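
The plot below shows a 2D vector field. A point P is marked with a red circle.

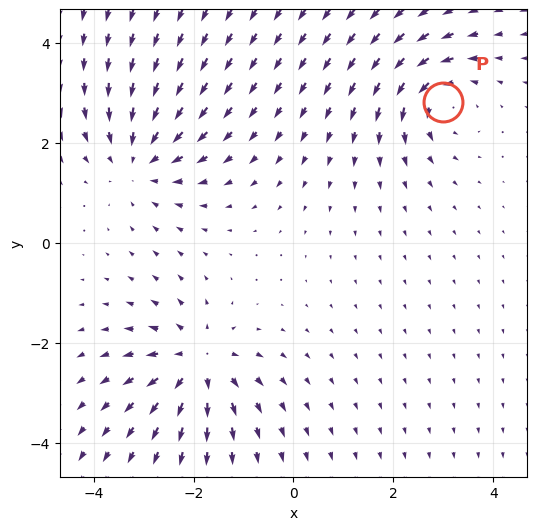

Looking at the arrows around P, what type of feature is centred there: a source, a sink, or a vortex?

At P (3.0, 2.8) the arrows circulate counterclockwise. Divergence ≈0, curl about +4 — near-zero divergence with nonzero curl is a vortex.

vortex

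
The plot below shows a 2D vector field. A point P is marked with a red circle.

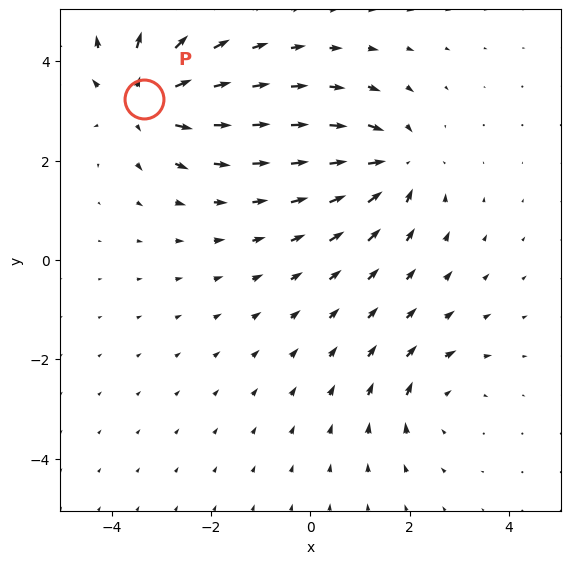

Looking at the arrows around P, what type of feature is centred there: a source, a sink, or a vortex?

source

At P (-3.4, 3.2) the arrows spread outward. Divergence about +5, curl ≈0 — positive divergence with near-zero curl is a source.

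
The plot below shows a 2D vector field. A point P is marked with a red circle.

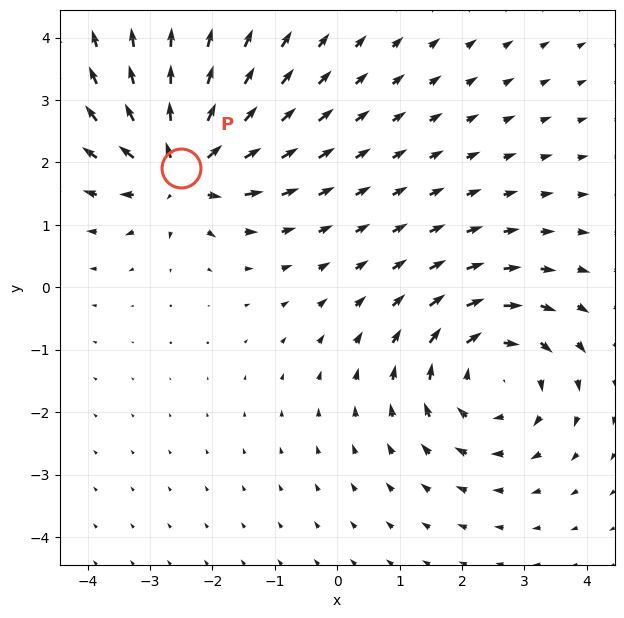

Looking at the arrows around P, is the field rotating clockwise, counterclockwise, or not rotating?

not rotating

Near P at (-2.5, 1.9) the arrows show no circulation. The curl there is ≈0.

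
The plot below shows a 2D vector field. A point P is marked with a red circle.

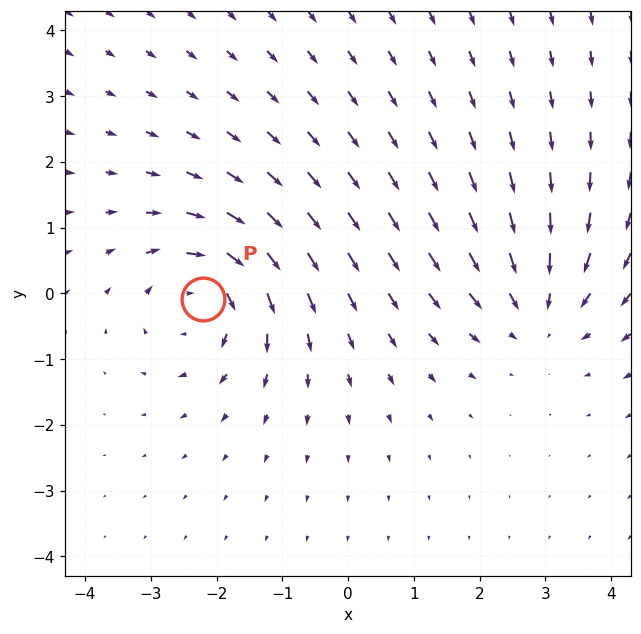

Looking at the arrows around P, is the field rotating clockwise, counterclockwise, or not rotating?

Near P at (-2.2, -0.1) the arrows circulate clockwise. The curl (z-component) there is about -4; negative curl means clockwise rotation.

clockwise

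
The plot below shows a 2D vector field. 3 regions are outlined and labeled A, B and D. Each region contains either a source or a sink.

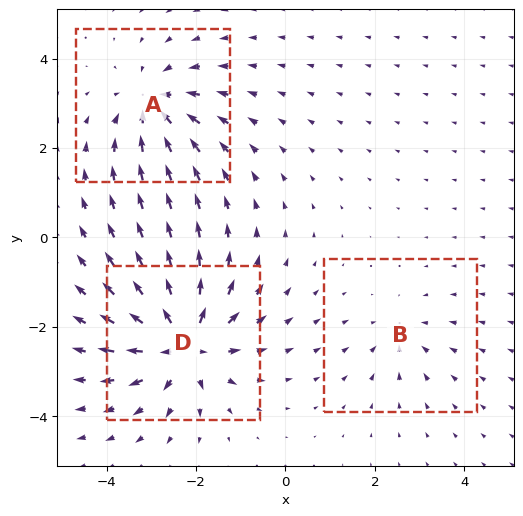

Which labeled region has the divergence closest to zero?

Divergence at each region's feature centre — A: about -4, B: about -2, D: about +5. Region B is closest to zero.

B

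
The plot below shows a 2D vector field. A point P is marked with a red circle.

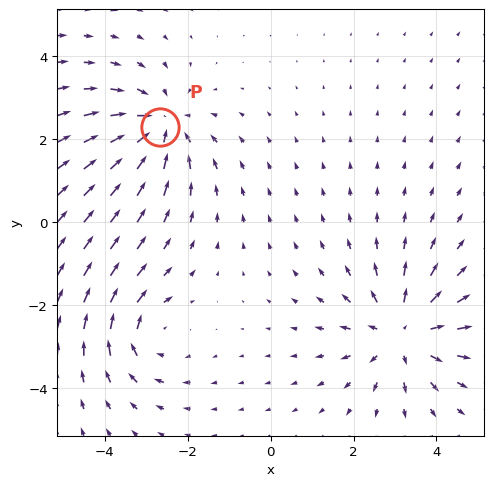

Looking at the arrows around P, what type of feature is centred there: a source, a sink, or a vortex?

sink

At P (-2.7, 2.3) the arrows converge inward. Divergence about -4, curl ≈0 — negative divergence with near-zero curl is a sink.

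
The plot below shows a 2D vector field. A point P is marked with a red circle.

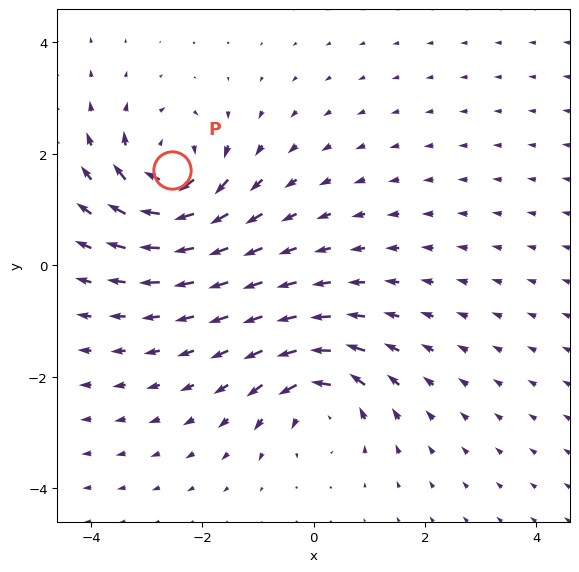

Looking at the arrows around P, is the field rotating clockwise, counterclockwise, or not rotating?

clockwise

Near P at (-2.5, 1.7) the arrows circulate clockwise. The curl (z-component) there is about -7; negative curl means clockwise rotation.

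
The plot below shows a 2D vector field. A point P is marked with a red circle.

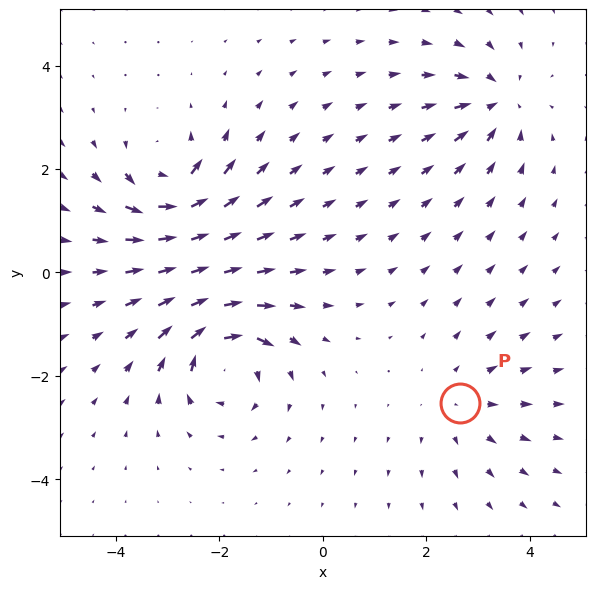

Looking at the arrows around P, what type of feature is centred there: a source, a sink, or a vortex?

source

At P (2.7, -2.5) the arrows spread outward. Divergence about +2, curl ≈0 — positive divergence with near-zero curl is a source.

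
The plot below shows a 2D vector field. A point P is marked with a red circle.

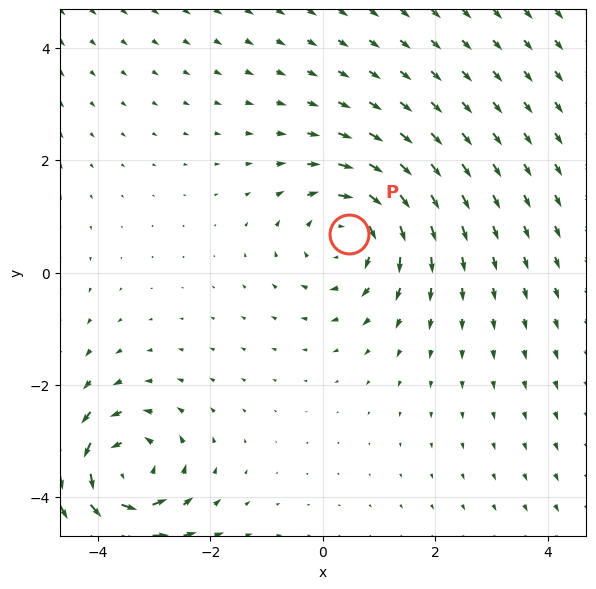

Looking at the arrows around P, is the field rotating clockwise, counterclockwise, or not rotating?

Near P at (0.5, 0.7) the arrows circulate clockwise. The curl (z-component) there is about -3; negative curl means clockwise rotation.

clockwise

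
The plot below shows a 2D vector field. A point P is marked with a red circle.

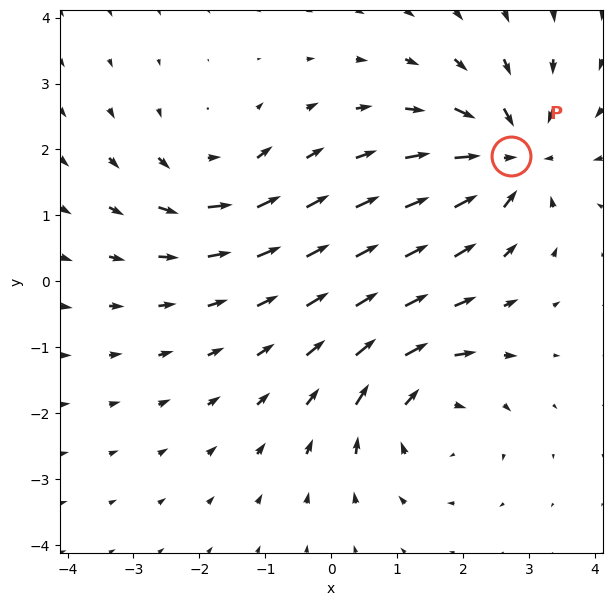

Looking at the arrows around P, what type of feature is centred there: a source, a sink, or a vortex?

sink

At P (2.7, 1.9) the arrows converge inward. Divergence about -6, curl ≈0 — negative divergence with near-zero curl is a sink.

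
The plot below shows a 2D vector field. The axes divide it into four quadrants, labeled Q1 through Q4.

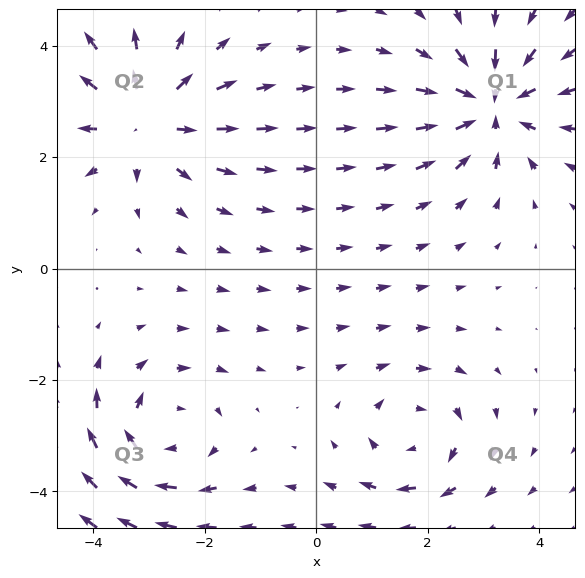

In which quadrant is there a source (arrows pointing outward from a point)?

The source sits at approximately (-3.1, 2.7), which lies in quadrant Q2. The divergence there is about +5, positive as expected for a source.

Q2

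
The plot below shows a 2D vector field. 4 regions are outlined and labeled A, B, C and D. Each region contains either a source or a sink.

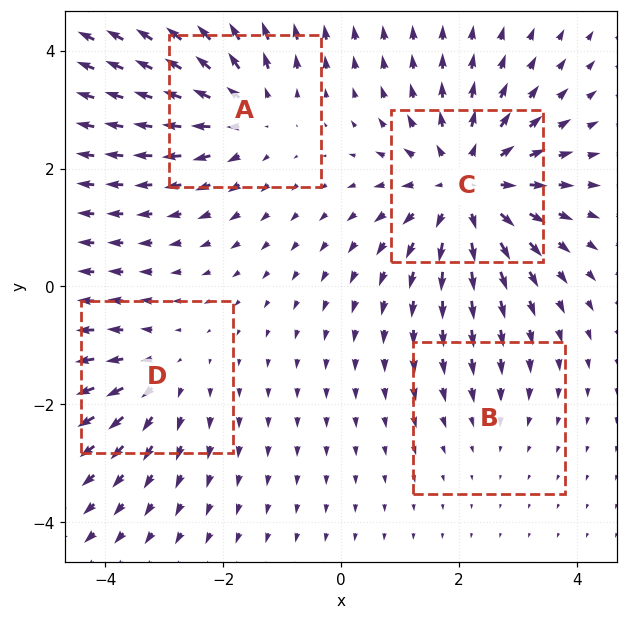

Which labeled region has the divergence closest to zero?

B

Divergence at each region's feature centre — A: about +4, B: about -2, C: about +6, D: about +3. Region B is closest to zero.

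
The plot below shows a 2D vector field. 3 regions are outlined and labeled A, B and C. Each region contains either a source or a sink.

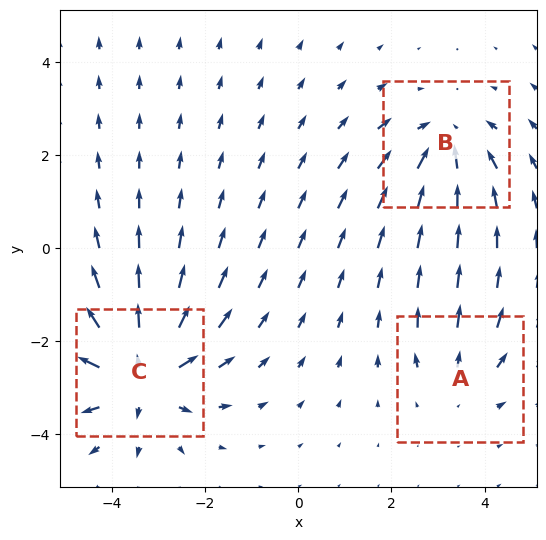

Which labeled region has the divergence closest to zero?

Divergence at each region's feature centre — A: about +2, B: about -3, C: about +4. Region A is closest to zero.

A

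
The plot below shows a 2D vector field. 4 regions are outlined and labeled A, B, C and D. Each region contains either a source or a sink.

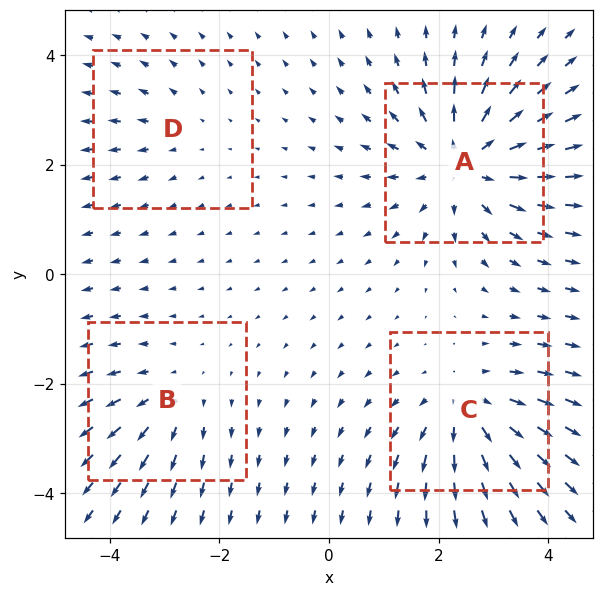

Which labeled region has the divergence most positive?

A

Divergence at each region's feature centre — A: about +6, B: about +3, C: about +5, D: about +2. Region A is most positive.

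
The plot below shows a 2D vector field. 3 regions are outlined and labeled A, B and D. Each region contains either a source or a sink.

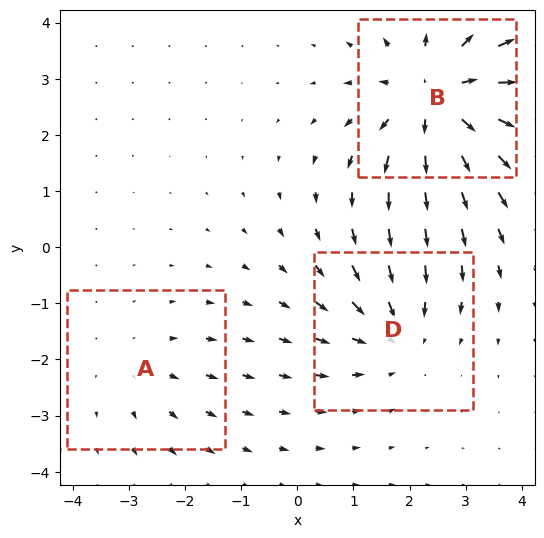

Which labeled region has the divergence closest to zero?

Divergence at each region's feature centre — A: about +2, B: about +5, D: about -3. Region A is closest to zero.

A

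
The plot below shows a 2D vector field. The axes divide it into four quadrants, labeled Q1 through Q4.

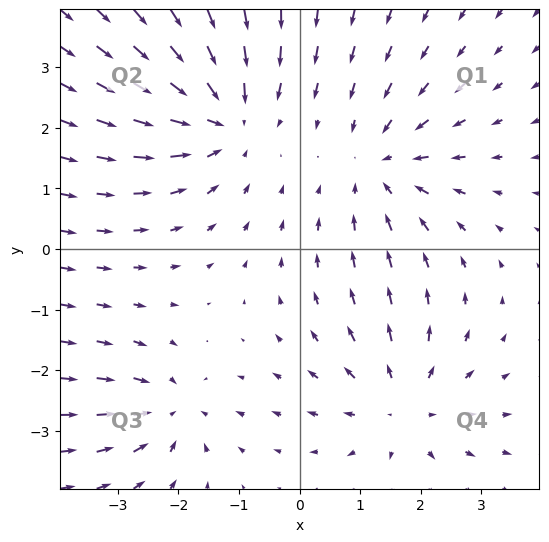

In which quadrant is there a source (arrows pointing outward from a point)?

The source sits at approximately (1.7, -2.6), which lies in quadrant Q4. The divergence there is about +3, positive as expected for a source.

Q4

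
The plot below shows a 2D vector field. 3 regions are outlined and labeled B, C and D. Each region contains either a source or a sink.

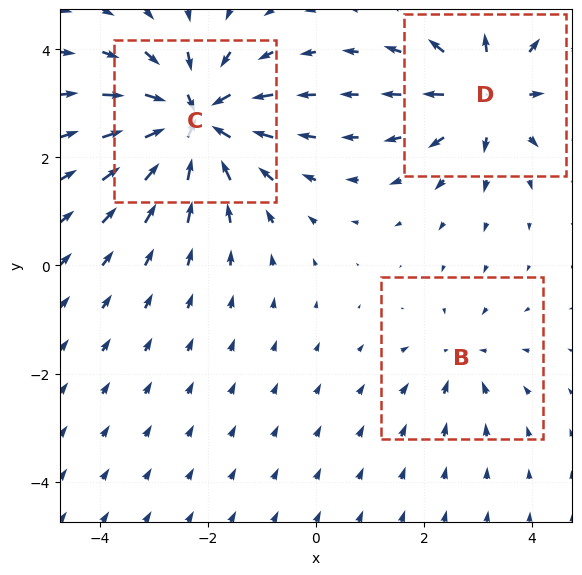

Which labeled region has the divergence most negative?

C

Divergence at each region's feature centre — B: about -2, C: about -6, D: about +4. Region C is most negative.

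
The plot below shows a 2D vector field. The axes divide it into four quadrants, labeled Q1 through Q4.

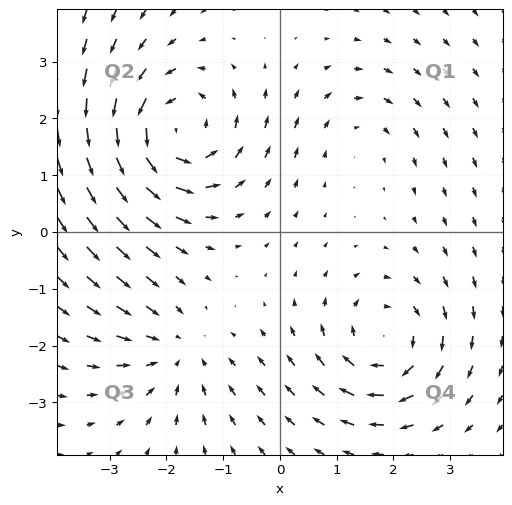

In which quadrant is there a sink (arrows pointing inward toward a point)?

Q3

The sink sits at approximately (-1.8, -2.1), which lies in quadrant Q3. The divergence there is about -3, negative as expected for a sink.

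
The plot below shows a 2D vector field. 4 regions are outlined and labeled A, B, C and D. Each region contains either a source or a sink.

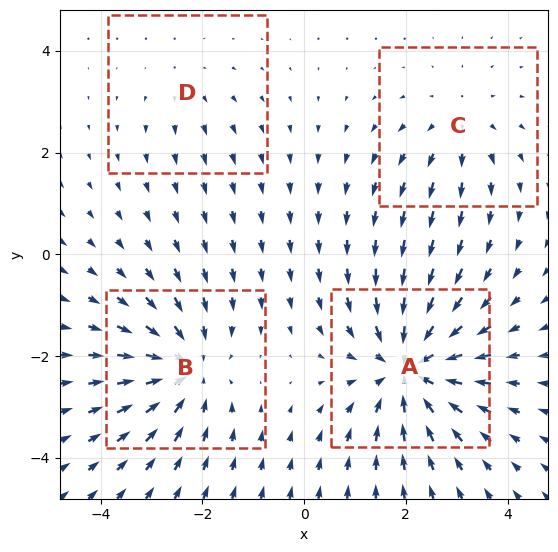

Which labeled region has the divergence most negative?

Divergence at each region's feature centre — A: about -6, B: about -5, C: about +3, D: about +2. Region A is most negative.

A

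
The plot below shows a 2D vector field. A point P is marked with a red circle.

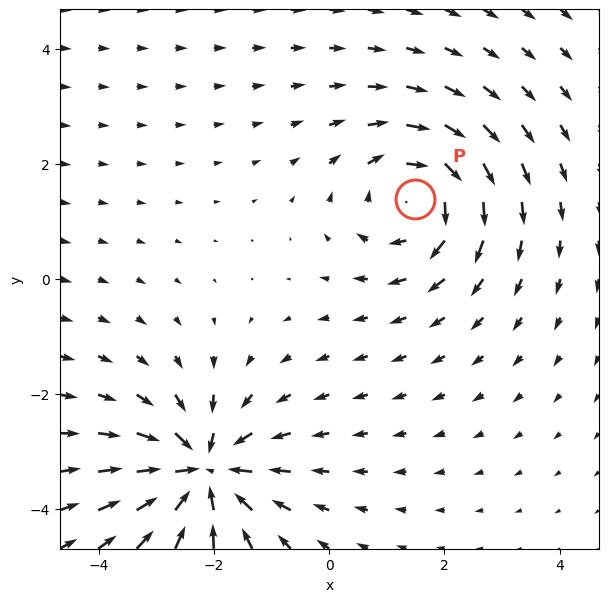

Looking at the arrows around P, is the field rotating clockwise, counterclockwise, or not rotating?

clockwise

Near P at (1.5, 1.4) the arrows circulate clockwise. The curl (z-component) there is about -3; negative curl means clockwise rotation.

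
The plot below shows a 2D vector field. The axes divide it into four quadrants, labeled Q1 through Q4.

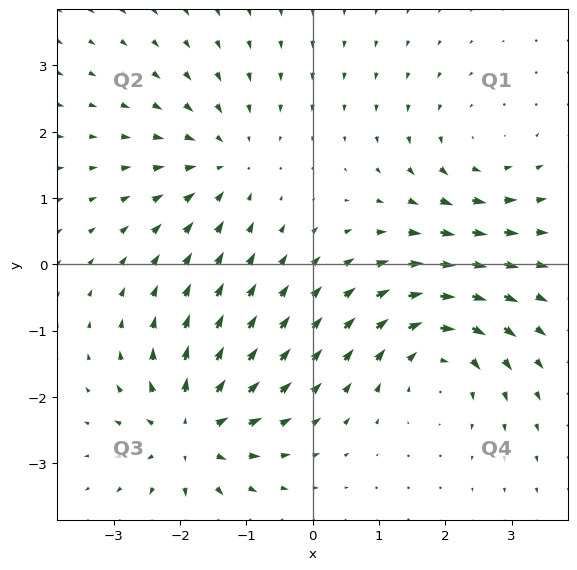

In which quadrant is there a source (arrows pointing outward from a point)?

The source sits at approximately (-1.8, -2.5), which lies in quadrant Q3. The divergence there is about +7, positive as expected for a source.

Q3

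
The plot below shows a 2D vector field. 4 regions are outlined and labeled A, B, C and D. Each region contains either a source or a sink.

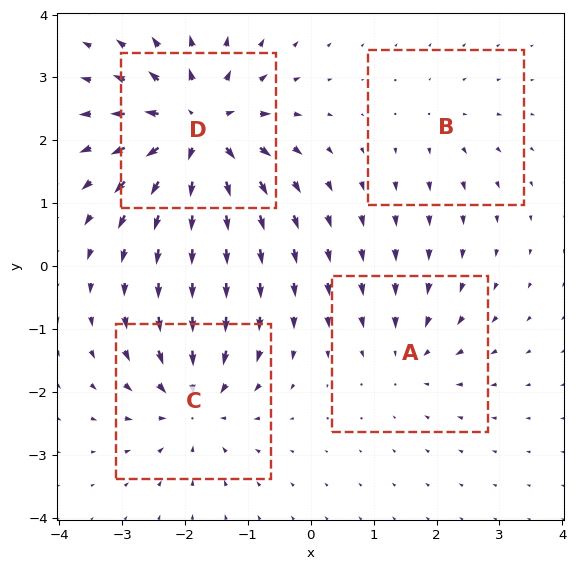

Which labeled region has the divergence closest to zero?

Divergence at each region's feature centre — A: about -4, B: about +2, C: about -5, D: about +8. Region B is closest to zero.

B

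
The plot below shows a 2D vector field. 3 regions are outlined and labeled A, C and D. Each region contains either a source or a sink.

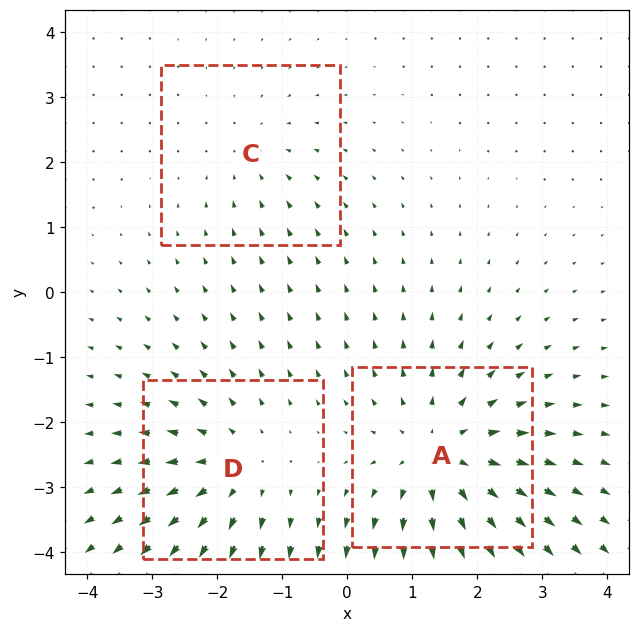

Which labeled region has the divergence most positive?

A

Divergence at each region's feature centre — A: about +4, C: about -2, D: about +3. Region A is most positive.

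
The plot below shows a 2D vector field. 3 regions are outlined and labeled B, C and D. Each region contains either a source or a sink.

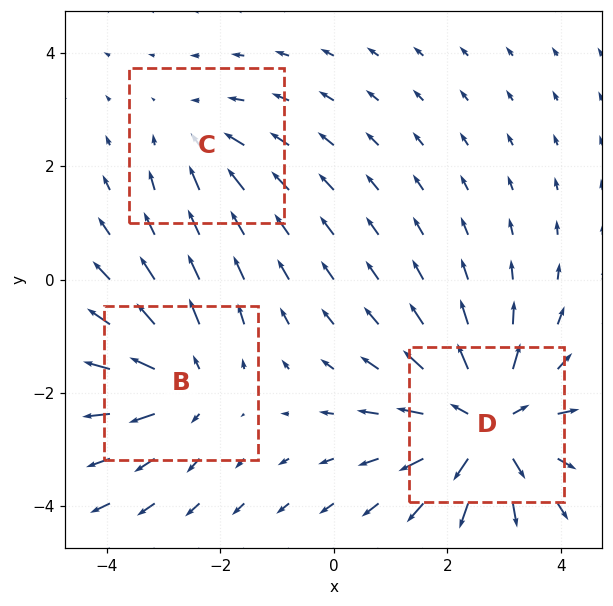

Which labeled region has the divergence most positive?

Divergence at each region's feature centre — B: about +3, C: about -2, D: about +5. Region D is most positive.

D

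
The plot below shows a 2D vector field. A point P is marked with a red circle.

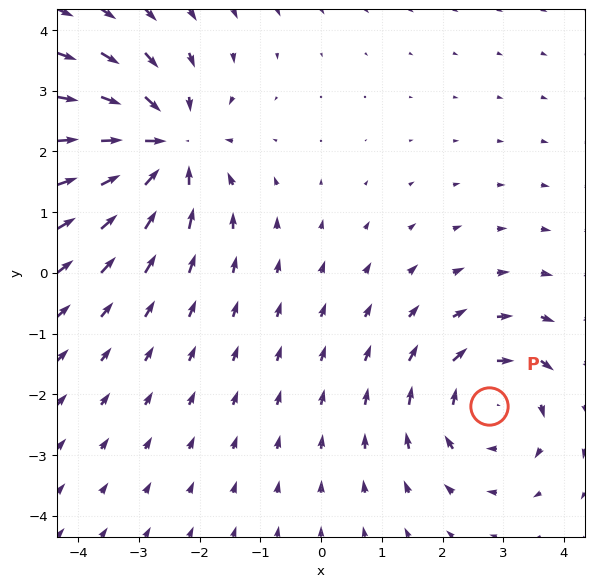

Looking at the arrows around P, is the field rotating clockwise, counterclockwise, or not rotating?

clockwise

Near P at (2.8, -2.2) the arrows circulate clockwise. The curl (z-component) there is about -4; negative curl means clockwise rotation.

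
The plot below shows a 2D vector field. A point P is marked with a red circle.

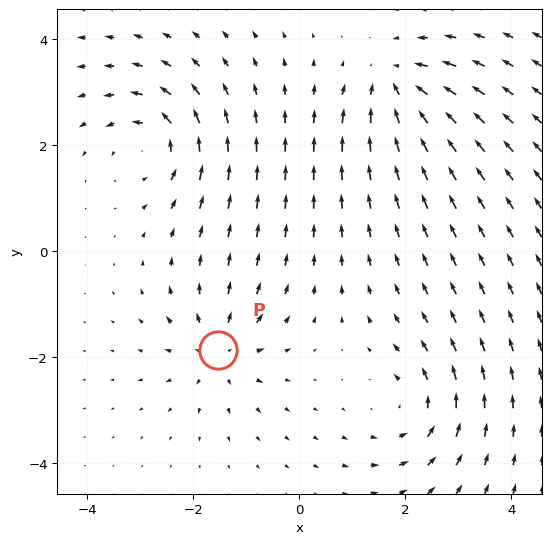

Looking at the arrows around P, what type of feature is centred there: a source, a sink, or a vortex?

At P (-1.5, -1.9) the arrows spread outward. Divergence about +5, curl ≈0 — positive divergence with near-zero curl is a source.

source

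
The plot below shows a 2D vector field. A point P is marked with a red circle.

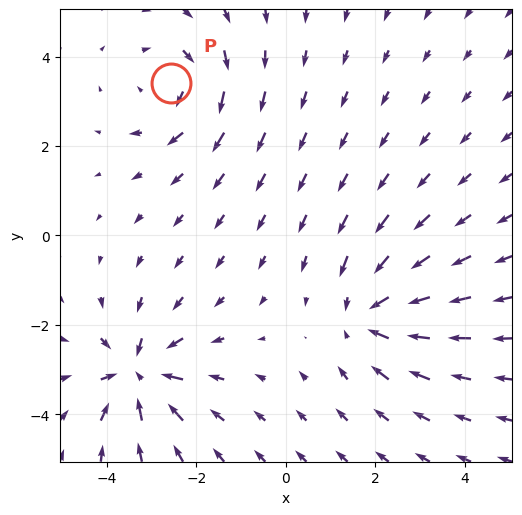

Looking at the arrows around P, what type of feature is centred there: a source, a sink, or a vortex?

At P (-2.6, 3.4) the arrows circulate clockwise. Divergence ≈0, curl about -4 — near-zero divergence with nonzero curl is a vortex.

vortex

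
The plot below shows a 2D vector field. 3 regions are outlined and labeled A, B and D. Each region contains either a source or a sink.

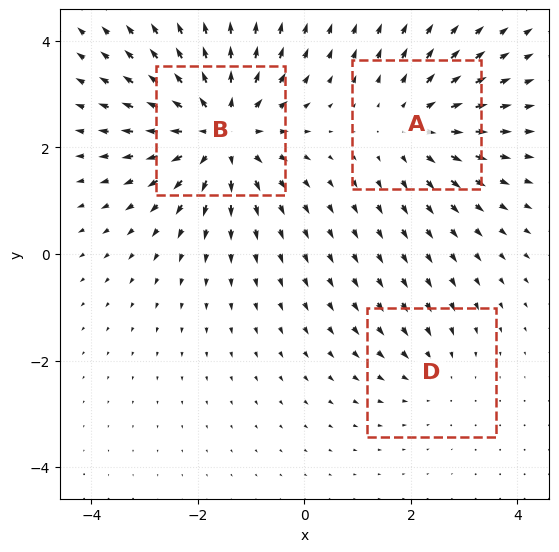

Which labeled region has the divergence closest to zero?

D

Divergence at each region's feature centre — A: about +3, B: about +5, D: about -2. Region D is closest to zero.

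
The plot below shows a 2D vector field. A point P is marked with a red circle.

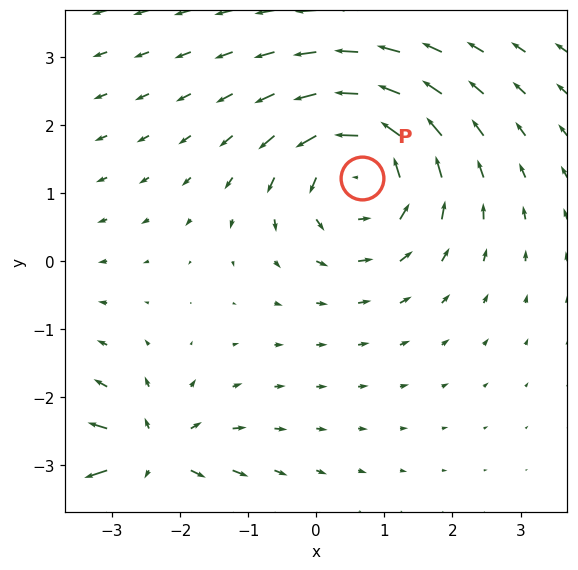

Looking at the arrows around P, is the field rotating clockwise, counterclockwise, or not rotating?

Near P at (0.7, 1.2) the arrows circulate counterclockwise. The curl (z-component) there is about +3; positive curl means counterclockwise rotation.

counterclockwise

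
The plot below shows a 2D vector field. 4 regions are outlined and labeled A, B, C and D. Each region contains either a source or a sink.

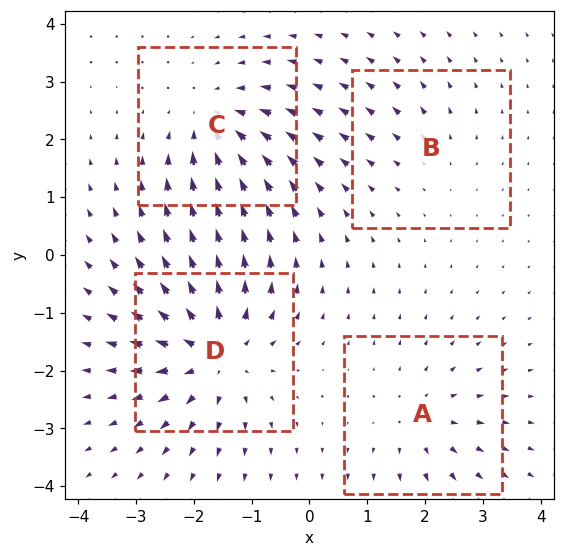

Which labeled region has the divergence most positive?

D

Divergence at each region's feature centre — A: about +3, B: about +2, C: about -5, D: about +7. Region D is most positive.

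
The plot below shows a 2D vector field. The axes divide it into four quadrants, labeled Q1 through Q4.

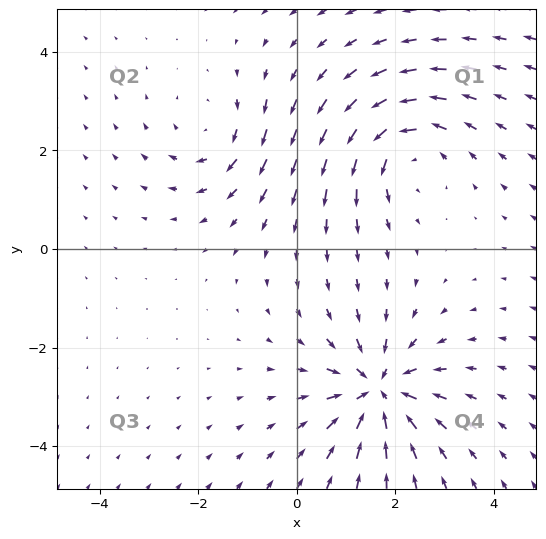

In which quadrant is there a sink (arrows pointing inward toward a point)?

Q4

The sink sits at approximately (1.6, -2.9), which lies in quadrant Q4. The divergence there is about -6, negative as expected for a sink.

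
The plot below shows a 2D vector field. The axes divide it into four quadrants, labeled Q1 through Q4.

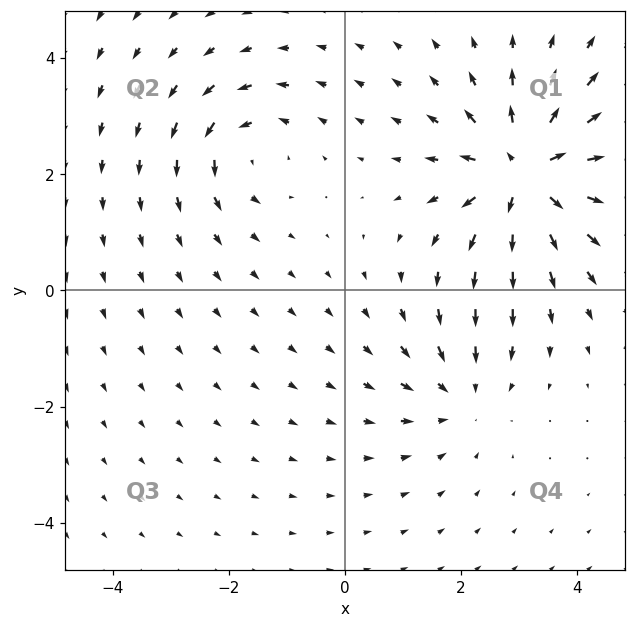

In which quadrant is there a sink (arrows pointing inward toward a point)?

Q4

The sink sits at approximately (2.0, -1.8), which lies in quadrant Q4. The divergence there is about -2, negative as expected for a sink.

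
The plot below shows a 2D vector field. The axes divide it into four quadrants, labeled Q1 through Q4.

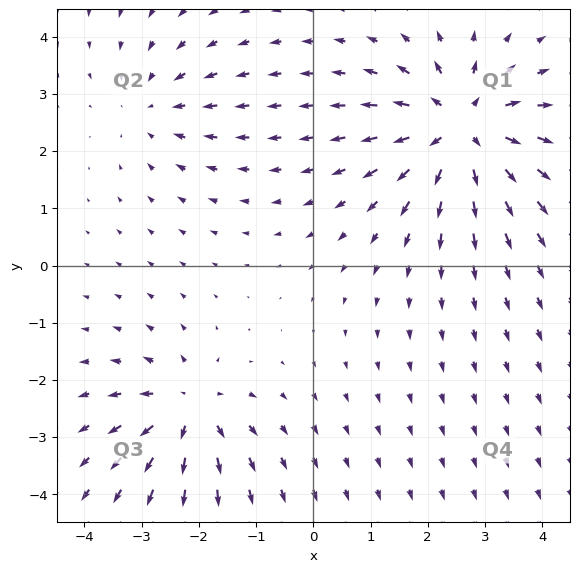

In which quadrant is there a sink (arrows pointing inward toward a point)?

Q2

The sink sits at approximately (-2.8, 2.8), which lies in quadrant Q2. The divergence there is about -2, negative as expected for a sink.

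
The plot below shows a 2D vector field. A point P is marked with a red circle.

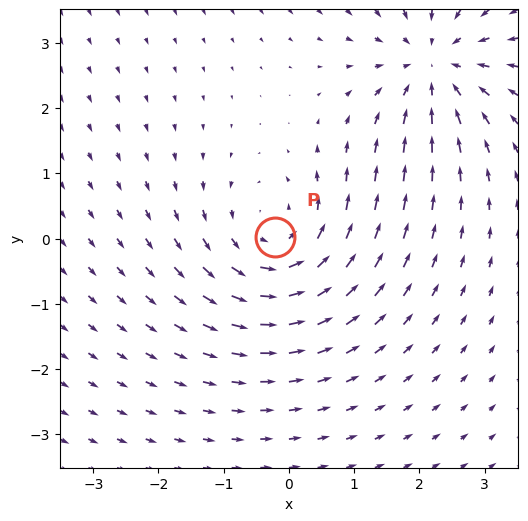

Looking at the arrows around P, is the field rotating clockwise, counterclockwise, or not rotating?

counterclockwise

Near P at (-0.2, 0.0) the arrows circulate counterclockwise. The curl (z-component) there is about +4; positive curl means counterclockwise rotation.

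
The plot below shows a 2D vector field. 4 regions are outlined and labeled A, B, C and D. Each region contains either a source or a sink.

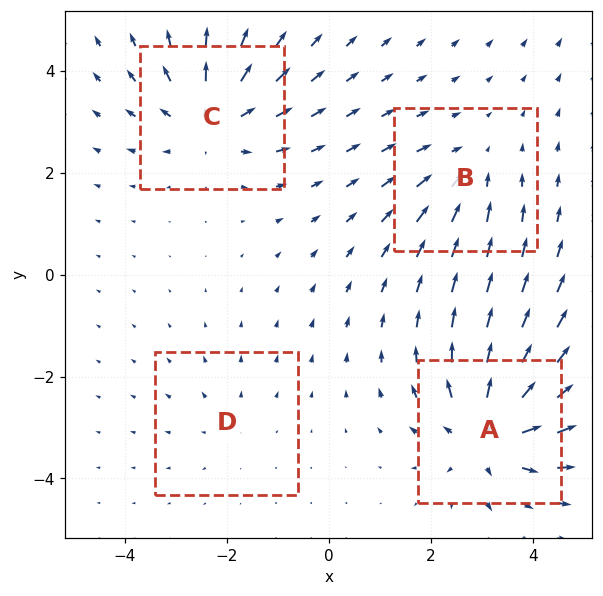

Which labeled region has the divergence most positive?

A

Divergence at each region's feature centre — A: about +7, B: about -3, C: about +5, D: about +2. Region A is most positive.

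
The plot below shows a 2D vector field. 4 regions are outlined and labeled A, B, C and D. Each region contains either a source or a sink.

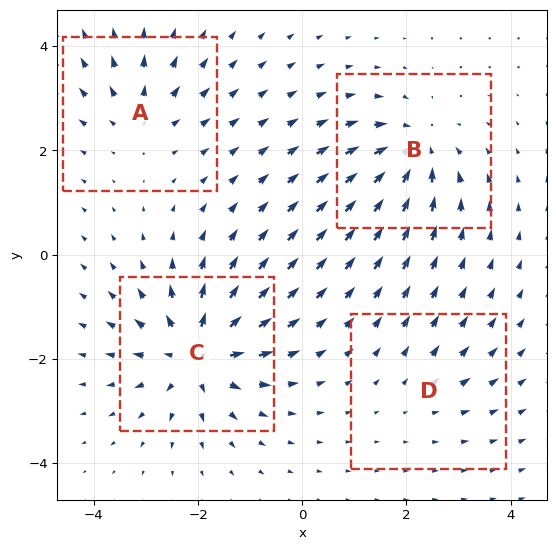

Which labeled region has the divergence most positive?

C

Divergence at each region's feature centre — A: about +4, B: about -6, C: about +8, D: about +2. Region C is most positive.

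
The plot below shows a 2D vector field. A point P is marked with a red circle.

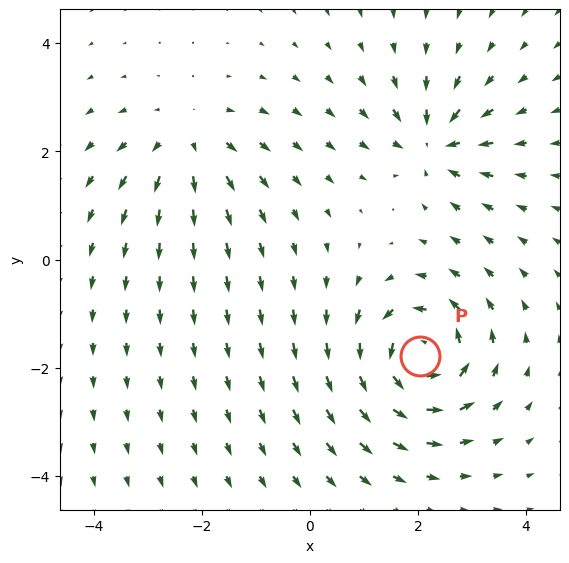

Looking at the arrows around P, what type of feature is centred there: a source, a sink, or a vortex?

At P (2.0, -1.8) the arrows circulate counterclockwise. Divergence ≈0, curl about +6 — near-zero divergence with nonzero curl is a vortex.

vortex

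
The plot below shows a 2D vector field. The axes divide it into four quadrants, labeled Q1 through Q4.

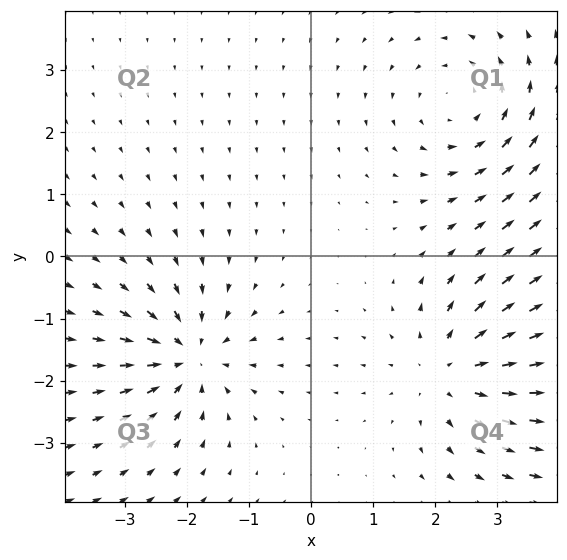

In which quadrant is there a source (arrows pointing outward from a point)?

The source sits at approximately (2.3, -1.8), which lies in quadrant Q4. The divergence there is about +4, positive as expected for a source.

Q4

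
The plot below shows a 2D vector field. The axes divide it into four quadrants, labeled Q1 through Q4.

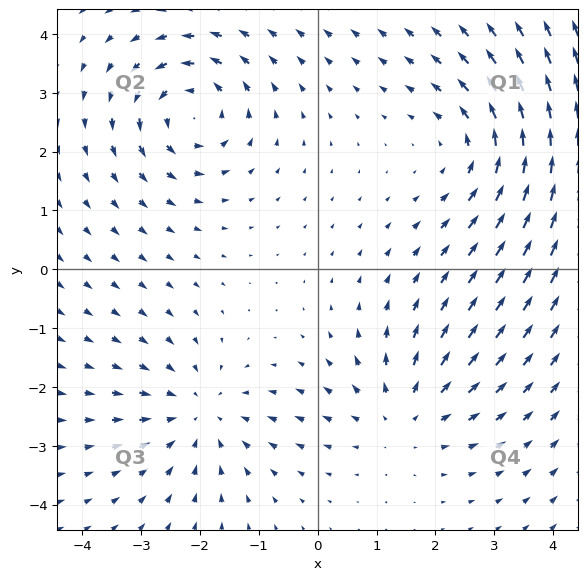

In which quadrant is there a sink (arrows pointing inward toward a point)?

The sink sits at approximately (-2.0, -2.5), which lies in quadrant Q3. The divergence there is about -4, negative as expected for a sink.

Q3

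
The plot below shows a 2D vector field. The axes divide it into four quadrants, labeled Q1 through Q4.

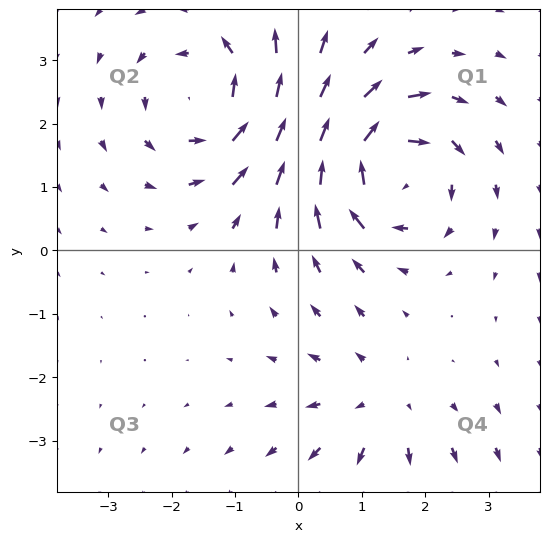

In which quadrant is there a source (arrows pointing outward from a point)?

Q4

The source sits at approximately (1.3, -2.4), which lies in quadrant Q4. The divergence there is about +2, positive as expected for a source.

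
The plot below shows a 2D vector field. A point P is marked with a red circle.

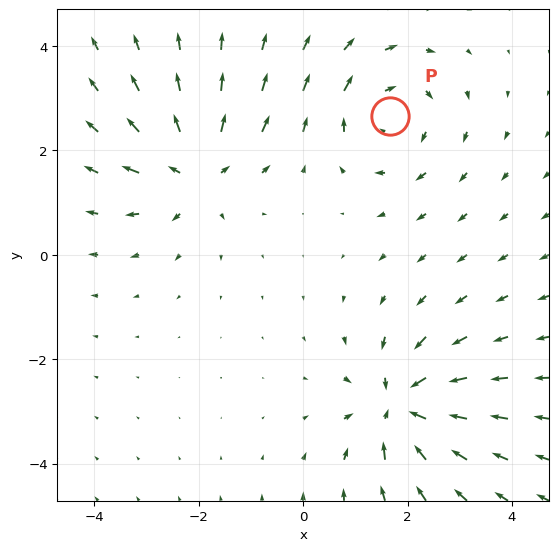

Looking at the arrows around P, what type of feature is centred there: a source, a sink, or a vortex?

At P (1.7, 2.7) the arrows circulate clockwise. Divergence ≈0, curl about -4 — near-zero divergence with nonzero curl is a vortex.

vortex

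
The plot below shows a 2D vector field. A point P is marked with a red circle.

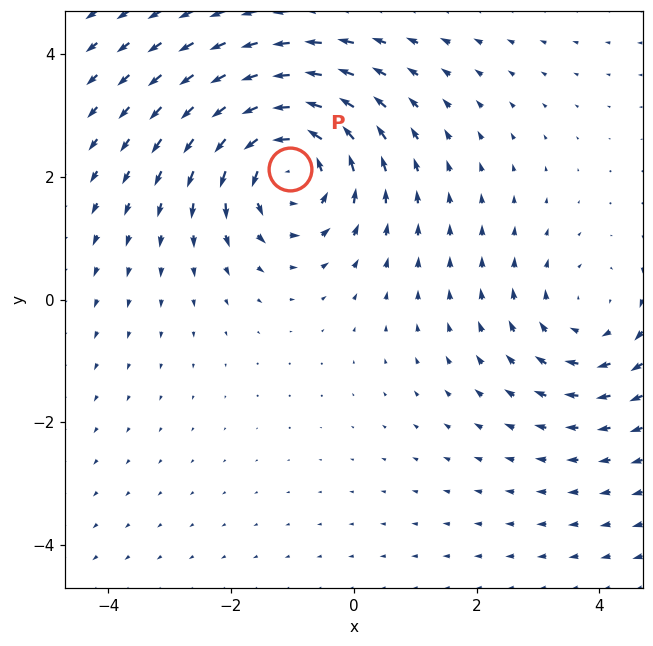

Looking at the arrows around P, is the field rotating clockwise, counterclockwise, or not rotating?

counterclockwise

Near P at (-1.0, 2.1) the arrows circulate counterclockwise. The curl (z-component) there is about +5; positive curl means counterclockwise rotation.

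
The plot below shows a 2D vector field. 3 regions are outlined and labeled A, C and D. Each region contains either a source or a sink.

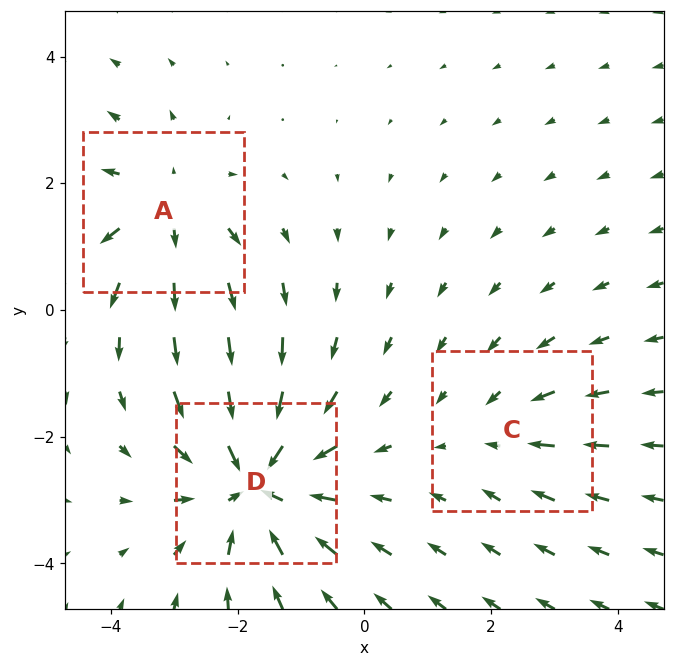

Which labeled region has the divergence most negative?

Divergence at each region's feature centre — A: about +3, C: about -2, D: about -5. Region D is most negative.

D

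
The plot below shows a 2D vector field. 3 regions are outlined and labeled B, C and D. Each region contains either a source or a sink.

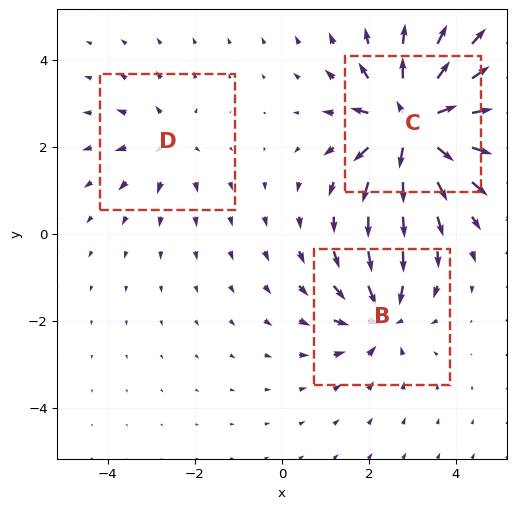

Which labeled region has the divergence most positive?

C

Divergence at each region's feature centre — B: about -4, C: about +6, D: about +2. Region C is most positive.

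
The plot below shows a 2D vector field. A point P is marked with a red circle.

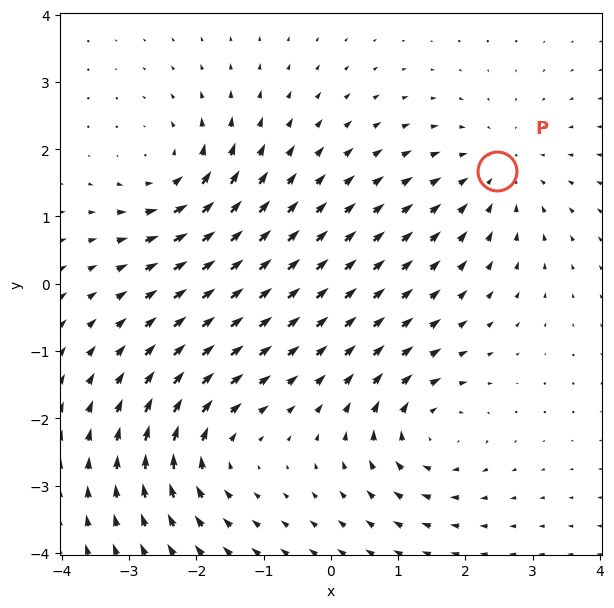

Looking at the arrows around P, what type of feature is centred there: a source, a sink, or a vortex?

At P (2.5, 1.7) the arrows converge inward. Divergence about -3, curl ≈0 — negative divergence with near-zero curl is a sink.

sink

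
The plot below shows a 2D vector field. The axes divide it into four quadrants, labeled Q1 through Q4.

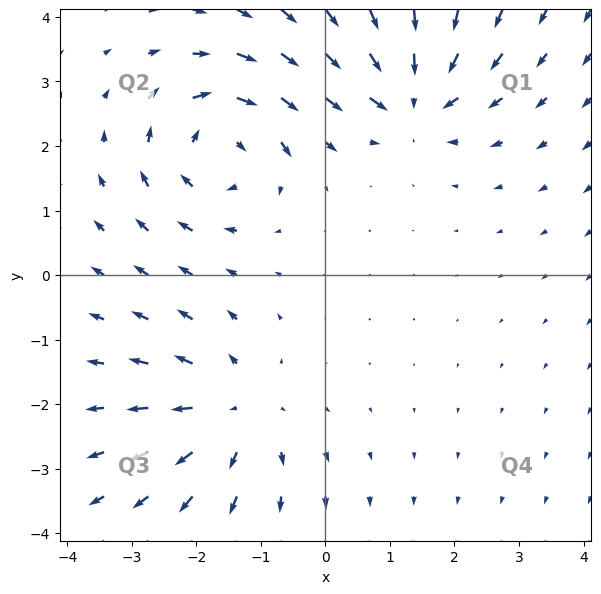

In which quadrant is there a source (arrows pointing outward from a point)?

Q3

The source sits at approximately (-1.4, -2.1), which lies in quadrant Q3. The divergence there is about +3, positive as expected for a source.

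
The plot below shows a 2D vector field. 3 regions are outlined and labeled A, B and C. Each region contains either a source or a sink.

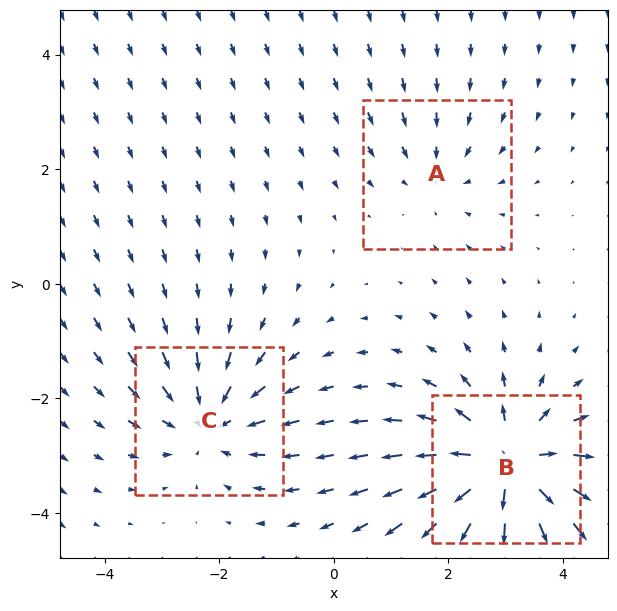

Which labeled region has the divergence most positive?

B

Divergence at each region's feature centre — A: about -2, B: about +5, C: about -3. Region B is most positive.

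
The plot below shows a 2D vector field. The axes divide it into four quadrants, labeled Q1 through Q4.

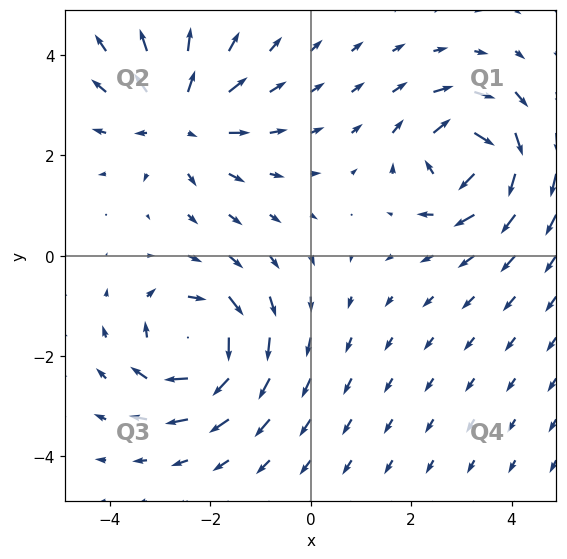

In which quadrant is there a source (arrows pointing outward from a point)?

Q2

The source sits at approximately (-2.6, 2.7), which lies in quadrant Q2. The divergence there is about +3, positive as expected for a source.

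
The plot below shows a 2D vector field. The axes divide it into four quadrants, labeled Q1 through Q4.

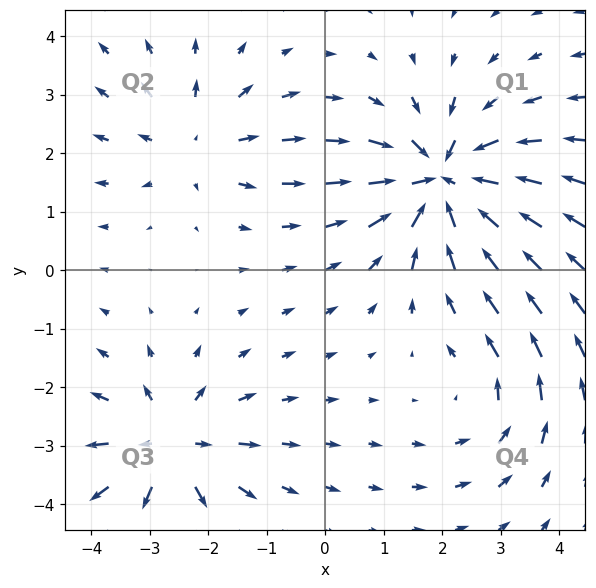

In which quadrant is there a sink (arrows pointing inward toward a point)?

The sink sits at approximately (2.0, 1.5), which lies in quadrant Q1. The divergence there is about -5, negative as expected for a sink.

Q1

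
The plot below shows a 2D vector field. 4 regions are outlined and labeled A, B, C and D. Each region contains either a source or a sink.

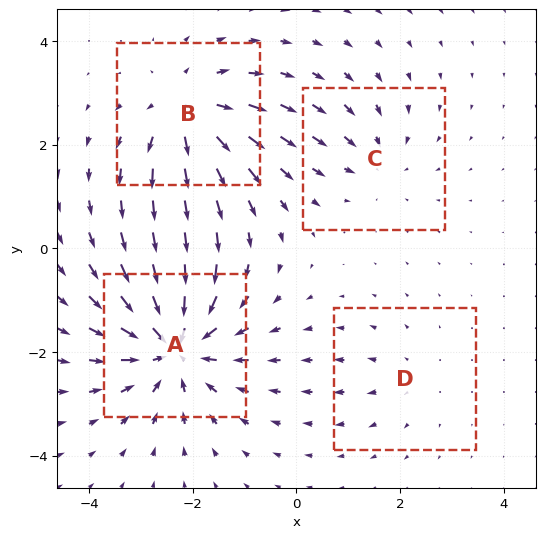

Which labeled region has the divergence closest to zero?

D

Divergence at each region's feature centre — A: about -7, B: about +5, C: about -3, D: about +2. Region D is closest to zero.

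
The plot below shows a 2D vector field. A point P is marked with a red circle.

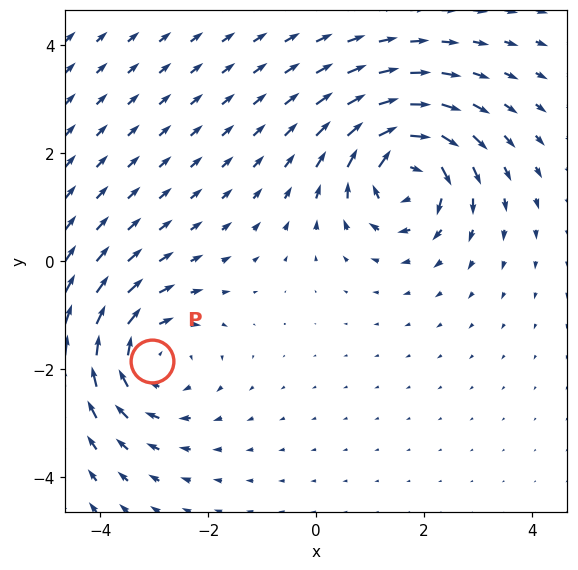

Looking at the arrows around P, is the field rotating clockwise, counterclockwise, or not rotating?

clockwise

Near P at (-3.0, -1.8) the arrows circulate clockwise. The curl (z-component) there is about -4; negative curl means clockwise rotation.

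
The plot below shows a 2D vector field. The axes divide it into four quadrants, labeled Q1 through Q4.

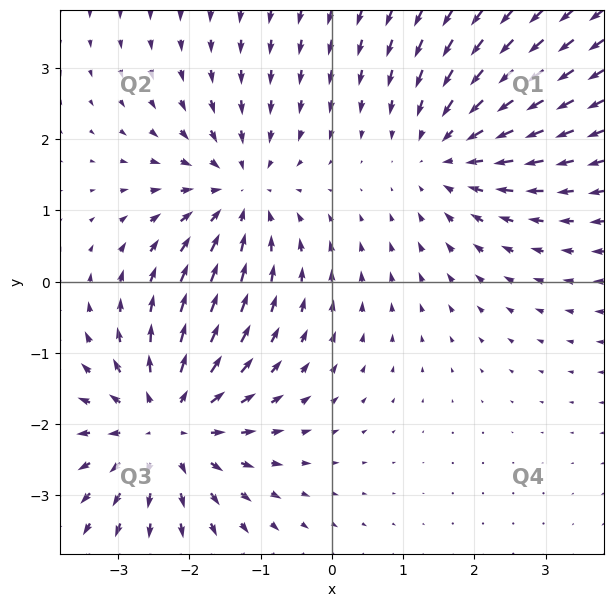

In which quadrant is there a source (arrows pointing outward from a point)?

Q3

The source sits at approximately (-2.3, -2.0), which lies in quadrant Q3. The divergence there is about +4, positive as expected for a source.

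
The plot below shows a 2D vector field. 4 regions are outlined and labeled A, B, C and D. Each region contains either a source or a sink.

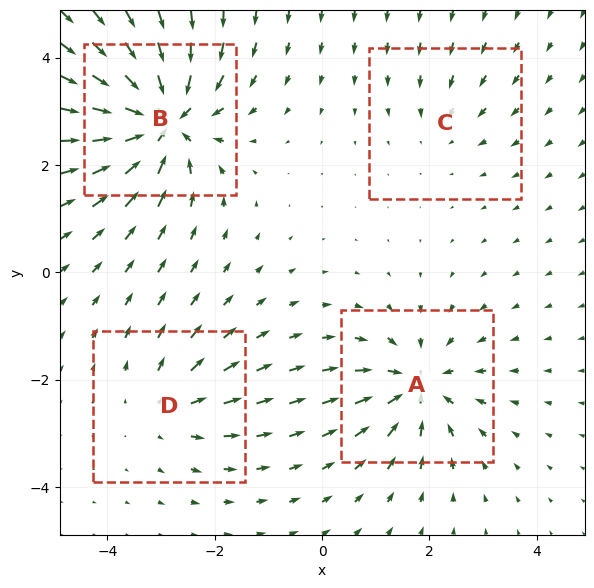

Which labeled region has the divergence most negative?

B

Divergence at each region's feature centre — A: about -5, B: about -8, C: about -2, D: about +3. Region B is most negative.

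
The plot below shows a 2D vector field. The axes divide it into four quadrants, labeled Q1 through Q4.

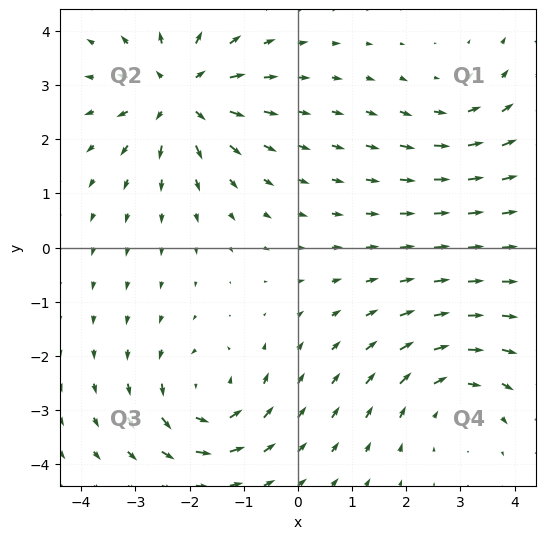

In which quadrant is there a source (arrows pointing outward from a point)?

Q2

The source sits at approximately (-2.2, 2.8), which lies in quadrant Q2. The divergence there is about +5, positive as expected for a source.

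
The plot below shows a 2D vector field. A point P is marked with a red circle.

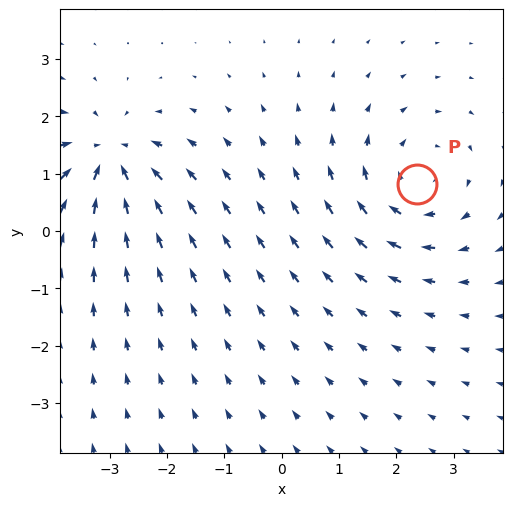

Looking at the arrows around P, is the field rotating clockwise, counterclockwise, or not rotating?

clockwise

Near P at (2.4, 0.8) the arrows circulate clockwise. The curl (z-component) there is about -3; negative curl means clockwise rotation.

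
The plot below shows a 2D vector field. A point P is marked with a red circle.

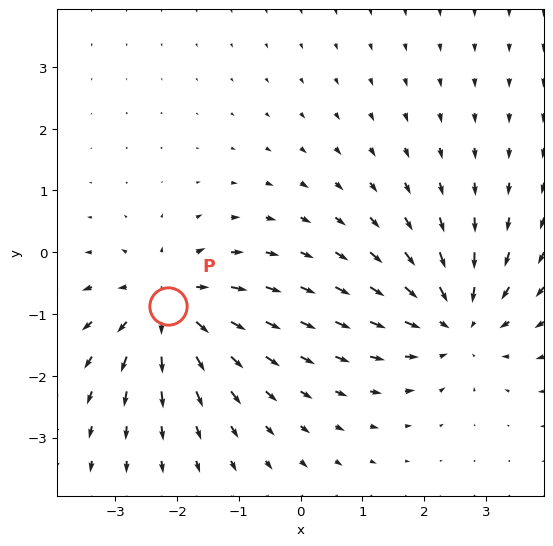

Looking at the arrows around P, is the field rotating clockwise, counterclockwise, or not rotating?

not rotating

Near P at (-2.1, -0.9) the arrows show no circulation. The curl there is ≈0.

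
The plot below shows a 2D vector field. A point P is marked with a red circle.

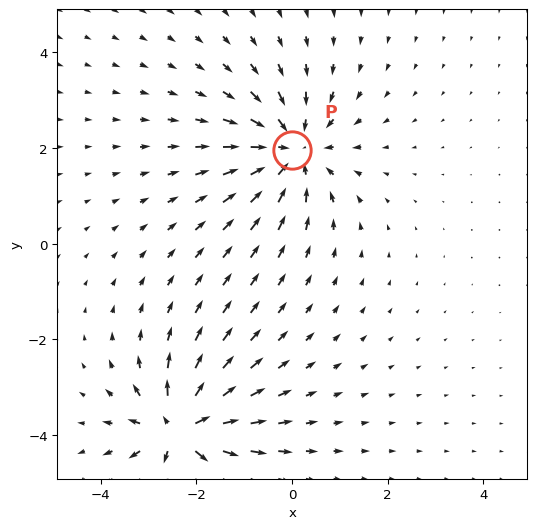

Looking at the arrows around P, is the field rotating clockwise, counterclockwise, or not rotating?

not rotating

Near P at (-0.0, 2.0) the arrows show no circulation. The curl there is ≈0.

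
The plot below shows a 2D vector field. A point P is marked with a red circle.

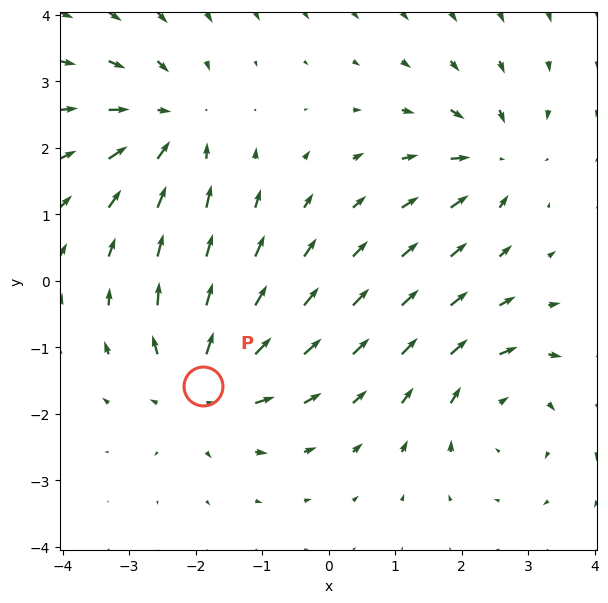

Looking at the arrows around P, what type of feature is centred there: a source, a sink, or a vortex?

source

At P (-1.9, -1.6) the arrows spread outward. Divergence about +5, curl ≈0 — positive divergence with near-zero curl is a source.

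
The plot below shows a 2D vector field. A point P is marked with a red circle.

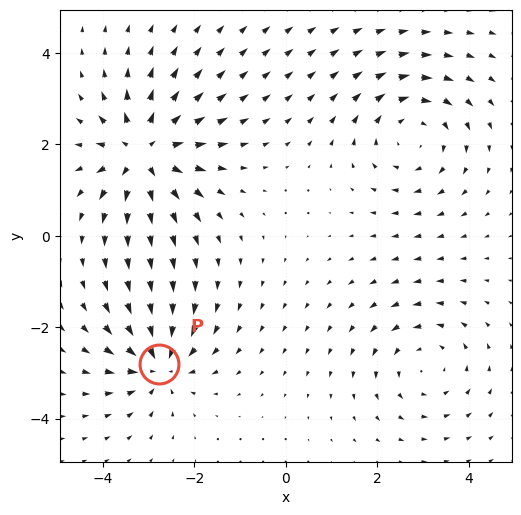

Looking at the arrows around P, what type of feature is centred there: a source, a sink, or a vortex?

At P (-2.8, -2.8) the arrows converge inward. Divergence about -5, curl ≈0 — negative divergence with near-zero curl is a sink.

sink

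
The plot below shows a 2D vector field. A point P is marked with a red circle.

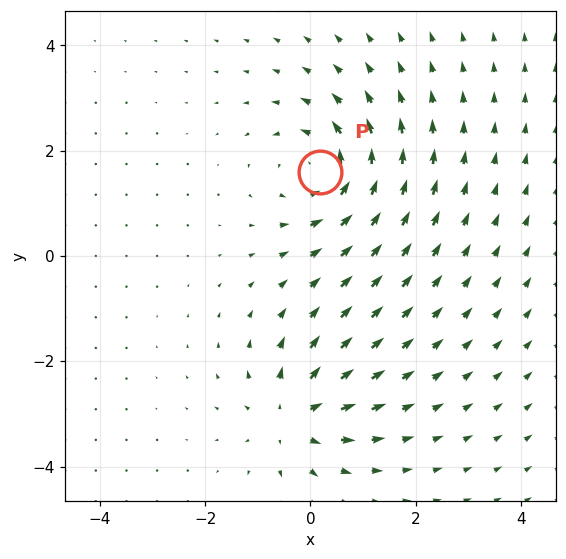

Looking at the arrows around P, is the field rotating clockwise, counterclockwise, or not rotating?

counterclockwise

Near P at (0.2, 1.6) the arrows circulate counterclockwise. The curl (z-component) there is about +5; positive curl means counterclockwise rotation.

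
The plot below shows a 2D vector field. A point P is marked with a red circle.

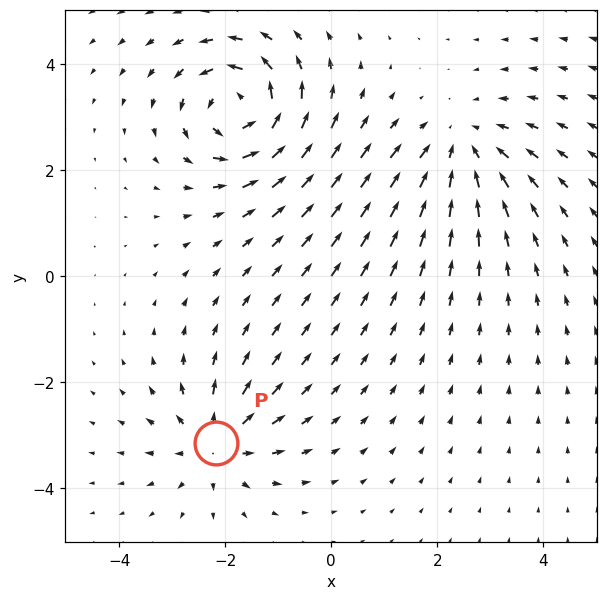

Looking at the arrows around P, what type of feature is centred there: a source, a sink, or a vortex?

At P (-2.2, -3.2) the arrows spread outward. Divergence about +4, curl ≈0 — positive divergence with near-zero curl is a source.

source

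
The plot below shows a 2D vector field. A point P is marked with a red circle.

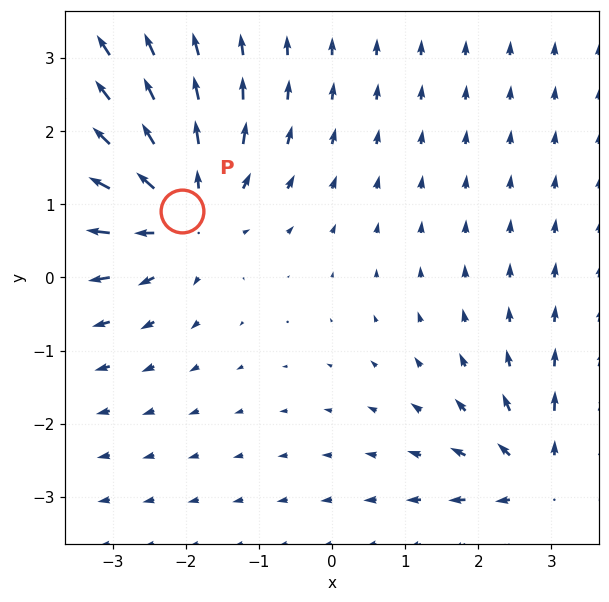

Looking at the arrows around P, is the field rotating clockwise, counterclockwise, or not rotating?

not rotating

Near P at (-2.1, 0.9) the arrows show no circulation. The curl there is ≈0.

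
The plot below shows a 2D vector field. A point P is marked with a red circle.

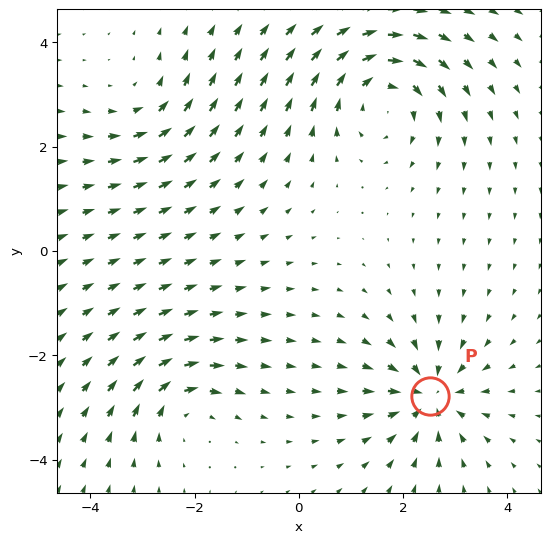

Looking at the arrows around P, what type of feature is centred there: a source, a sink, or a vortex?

At P (2.5, -2.8) the arrows converge inward. Divergence about -5, curl ≈0 — negative divergence with near-zero curl is a sink.

sink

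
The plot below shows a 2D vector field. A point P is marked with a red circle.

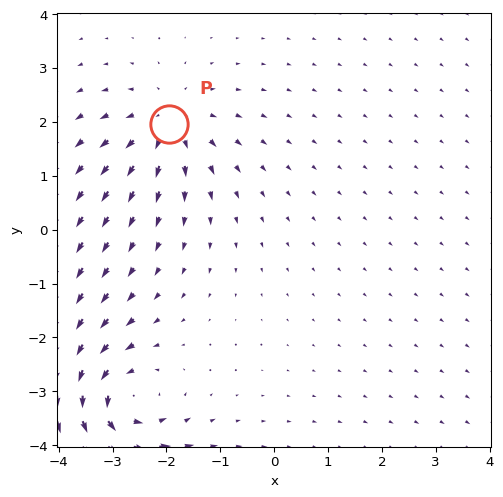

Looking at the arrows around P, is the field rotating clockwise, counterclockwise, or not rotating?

Near P at (-2.0, 2.0) the arrows show no circulation. The curl there is ≈0.

not rotating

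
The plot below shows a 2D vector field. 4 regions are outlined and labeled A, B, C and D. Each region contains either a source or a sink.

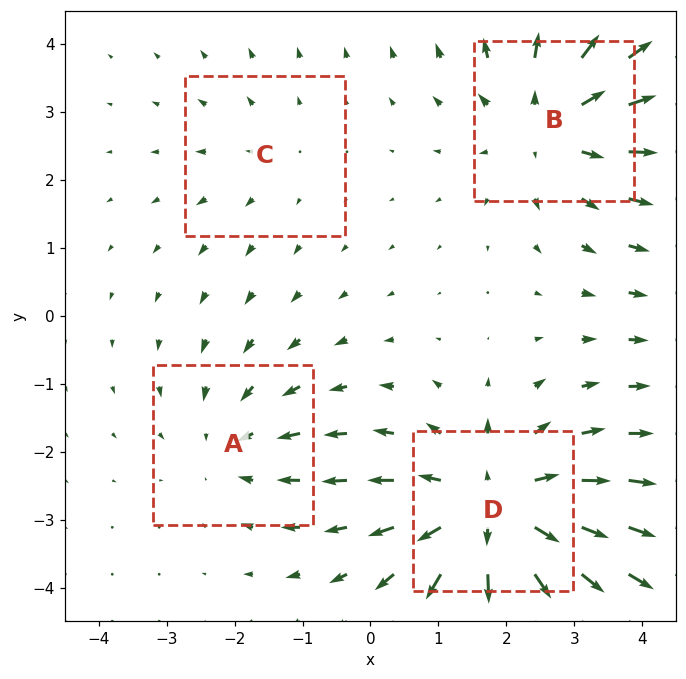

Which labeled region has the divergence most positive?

D

Divergence at each region's feature centre — A: about -3, B: about +4, C: about +2, D: about +6. Region D is most positive.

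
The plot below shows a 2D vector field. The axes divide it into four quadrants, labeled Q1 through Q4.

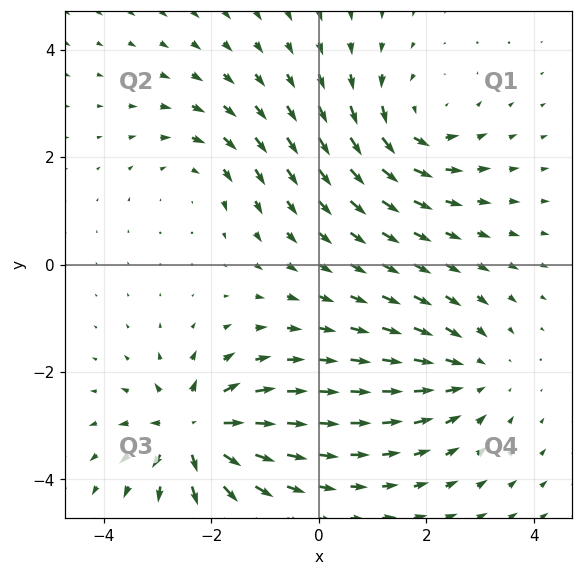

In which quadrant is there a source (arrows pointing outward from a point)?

Q3

The source sits at approximately (-2.3, -3.1), which lies in quadrant Q3. The divergence there is about +7, positive as expected for a source.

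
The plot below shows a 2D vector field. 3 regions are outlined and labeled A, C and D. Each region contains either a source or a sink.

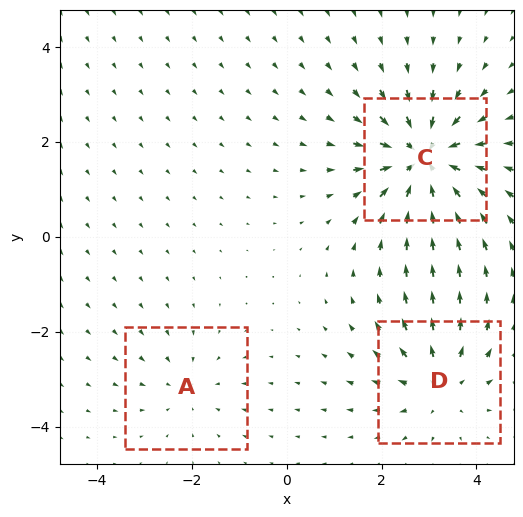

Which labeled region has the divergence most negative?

C

Divergence at each region's feature centre — A: about -2, C: about -5, D: about +3. Region C is most negative.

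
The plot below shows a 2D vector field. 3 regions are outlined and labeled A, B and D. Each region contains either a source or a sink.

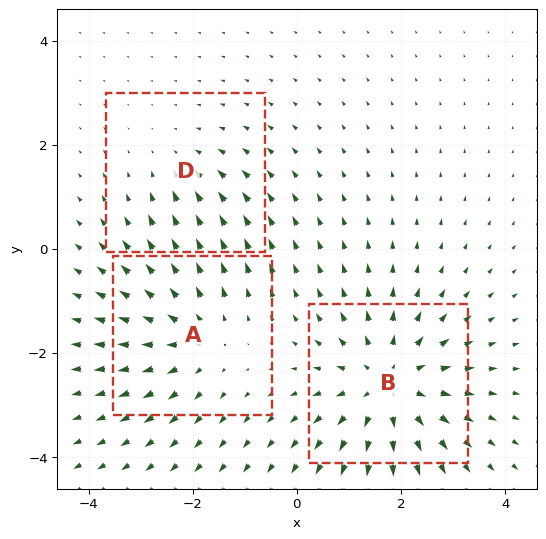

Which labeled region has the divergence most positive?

Divergence at each region's feature centre — A: about +3, B: about +4, D: about -2. Region B is most positive.

B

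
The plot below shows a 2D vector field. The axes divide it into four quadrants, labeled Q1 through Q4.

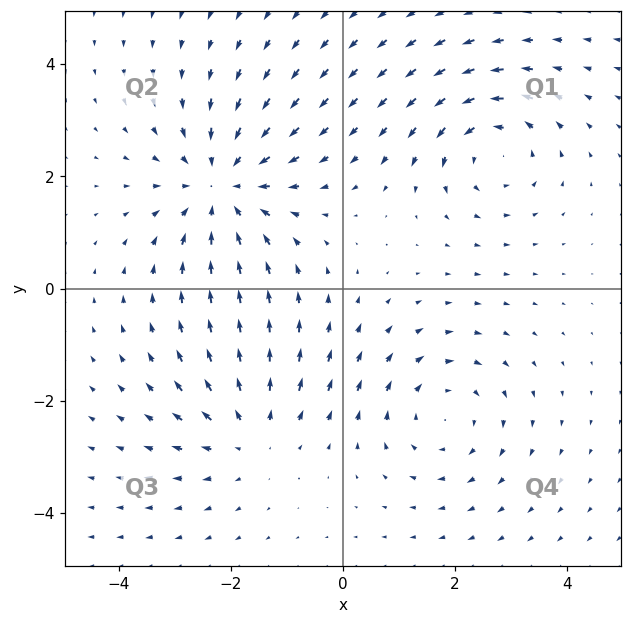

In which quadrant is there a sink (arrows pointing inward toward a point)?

The sink sits at approximately (-2.2, 1.8), which lies in quadrant Q2. The divergence there is about -4, negative as expected for a sink.

Q2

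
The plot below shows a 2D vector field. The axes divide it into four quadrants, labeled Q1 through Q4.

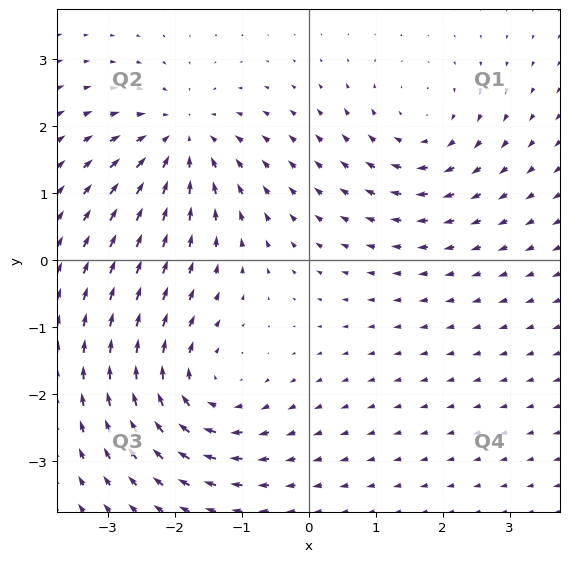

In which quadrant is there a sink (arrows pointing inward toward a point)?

Q2

The sink sits at approximately (-1.9, 1.8), which lies in quadrant Q2. The divergence there is about -5, negative as expected for a sink.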